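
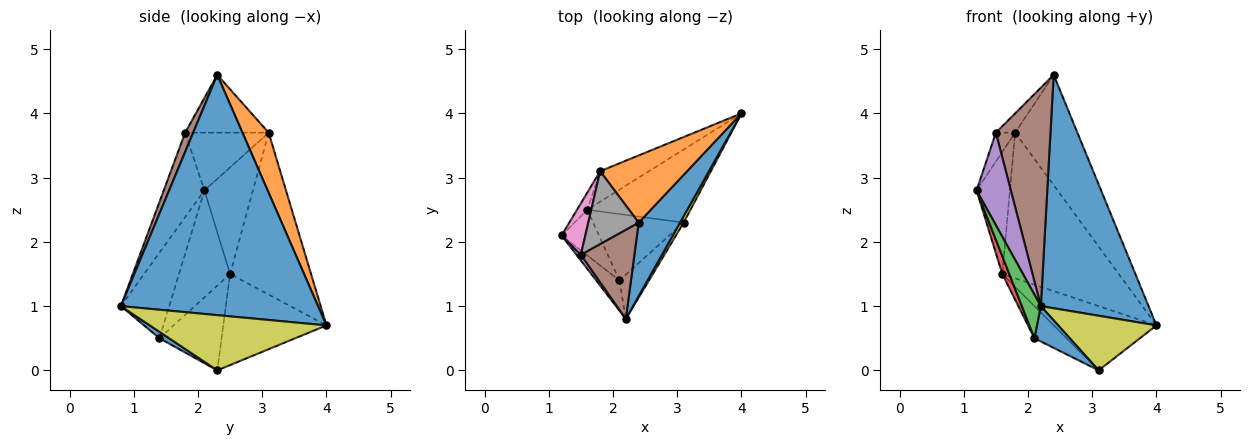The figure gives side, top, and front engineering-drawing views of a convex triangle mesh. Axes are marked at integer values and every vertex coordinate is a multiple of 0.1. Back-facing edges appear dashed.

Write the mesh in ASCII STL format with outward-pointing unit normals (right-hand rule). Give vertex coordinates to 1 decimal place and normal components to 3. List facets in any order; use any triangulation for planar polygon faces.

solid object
 facet normal 0.868 -0.474 0.149
  outer loop
   vertex 2.4 2.3 4.6
   vertex 2.2 0.8 1.0
   vertex 4.0 4.0 0.7
  endloop
 endfacet
 facet normal 0.338 0.804 0.489
  outer loop
   vertex 1.8 3.1 3.7
   vertex 2.4 2.3 4.6
   vertex 4.0 4.0 0.7
  endloop
 endfacet
 facet normal -0.822 0.564 -0.079
  outer loop
   vertex 1.6 2.5 1.5
   vertex 1.2 2.1 2.8
   vertex 1.8 3.1 3.7
  endloop
 endfacet
 facet normal -0.562 0.809 -0.170
  outer loop
   vertex 1.6 2.5 1.5
   vertex 1.8 3.1 3.7
   vertex 4.0 4.0 0.7
  endloop
 endfacet
 facet normal -0.764 -0.644 0.040
  outer loop
   vertex 1.5 1.8 3.7
   vertex 1.2 2.1 2.8
   vertex 2.2 0.8 1.0
  endloop
 endfacet
 facet normal 0.135 -0.917 0.375
  outer loop
   vertex 1.5 1.8 3.7
   vertex 2.2 0.8 1.0
   vertex 2.4 2.3 4.6
  endloop
 endfacet
 facet normal -0.905 0.209 0.371
  outer loop
   vertex 1.5 1.8 3.7
   vertex 1.8 3.1 3.7
   vertex 1.2 2.1 2.8
  endloop
 endfacet
 facet normal -0.743 0.171 0.647
  outer loop
   vertex 1.5 1.8 3.7
   vertex 2.4 2.3 4.6
   vertex 1.8 3.1 3.7
  endloop
 endfacet
 facet normal 0.872 -0.485 0.057
  outer loop
   vertex 3.1 2.3 0.0
   vertex 4.0 4.0 0.7
   vertex 2.2 0.8 1.0
  endloop
 endfacet
 facet normal -0.553 0.550 -0.626
  outer loop
   vertex 3.1 2.3 0.0
   vertex 1.6 2.5 1.5
   vertex 4.0 4.0 0.7
  endloop
 endfacet
 facet normal 0.168 -0.614 -0.771
  outer loop
   vertex 2.1 1.4 0.5
   vertex 3.1 2.3 0.0
   vertex 2.2 0.8 1.0
  endloop
 endfacet
 facet normal -0.644 0.333 -0.689
  outer loop
   vertex 2.1 1.4 0.5
   vertex 1.6 2.5 1.5
   vertex 3.1 2.3 0.0
  endloop
 endfacet
 facet normal -0.902 -0.355 -0.245
  outer loop
   vertex 2.1 1.4 0.5
   vertex 2.2 0.8 1.0
   vertex 1.2 2.1 2.8
  endloop
 endfacet
 facet normal -0.936 -0.128 -0.327
  outer loop
   vertex 2.1 1.4 0.5
   vertex 1.2 2.1 2.8
   vertex 1.6 2.5 1.5
  endloop
 endfacet
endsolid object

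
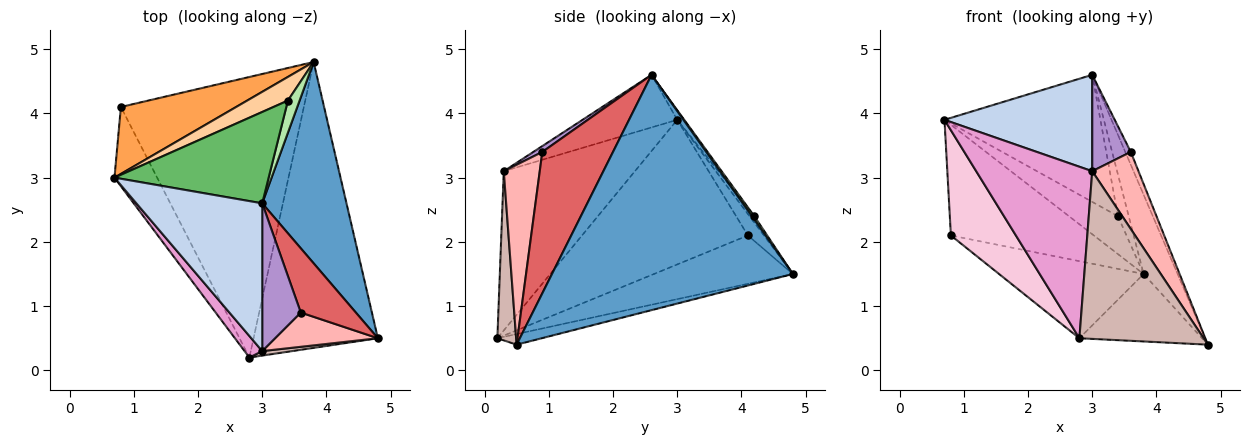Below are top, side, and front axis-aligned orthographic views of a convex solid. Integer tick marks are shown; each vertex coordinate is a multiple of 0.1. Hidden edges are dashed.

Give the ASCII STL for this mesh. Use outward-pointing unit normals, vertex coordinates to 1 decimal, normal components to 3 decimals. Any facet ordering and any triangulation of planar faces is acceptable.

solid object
 facet normal 0.933 0.132 0.334
  outer loop
   vertex 3.0 2.6 4.6
   vertex 4.8 0.5 0.4
   vertex 3.8 4.8 1.5
  endloop
 endfacet
 facet normal -0.330 -0.516 0.791
  outer loop
   vertex 3.0 0.3 3.1
   vertex 3.0 2.6 4.6
   vertex 0.7 3.0 3.9
  endloop
 endfacet
 facet normal -0.096 0.852 0.515
  outer loop
   vertex 0.8 4.1 2.1
   vertex 0.7 3.0 3.9
   vertex 3.8 4.8 1.5
  endloop
 endfacet
 facet normal -0.083 0.846 0.527
  outer loop
   vertex 3.4 4.2 2.4
   vertex 3.8 4.8 1.5
   vertex 0.7 3.0 3.9
  endloop
 endfacet
 facet normal -0.036 0.811 0.583
  outer loop
   vertex 3.4 4.2 2.4
   vertex 0.7 3.0 3.9
   vertex 3.0 2.6 4.6
  endloop
 endfacet
 facet normal 0.180 0.780 0.600
  outer loop
   vertex 3.4 4.2 2.4
   vertex 3.0 2.6 4.6
   vertex 3.8 4.8 1.5
  endloop
 endfacet
 facet normal 0.929 0.072 0.362
  outer loop
   vertex 3.6 0.9 3.4
   vertex 4.8 0.5 0.4
   vertex 3.0 2.6 4.6
  endloop
 endfacet
 facet normal 0.579 -0.745 0.331
  outer loop
   vertex 3.6 0.9 3.4
   vertex 3.0 0.3 3.1
   vertex 4.8 0.5 0.4
  endloop
 endfacet
 facet normal 0.126 -0.542 0.831
  outer loop
   vertex 3.6 0.9 3.4
   vertex 3.0 2.6 4.6
   vertex 3.0 0.3 3.1
  endloop
 endfacet
 facet normal -0.083 0.229 -0.970
  outer loop
   vertex 2.8 0.2 0.5
   vertex 3.8 4.8 1.5
   vertex 4.8 0.5 0.4
  endloop
 endfacet
 facet normal -0.247 0.257 -0.934
  outer loop
   vertex 2.8 0.2 0.5
   vertex 0.8 4.1 2.1
   vertex 3.8 4.8 1.5
  endloop
 endfacet
 facet normal 0.150 -0.988 0.027
  outer loop
   vertex 2.8 0.2 0.5
   vertex 4.8 0.5 0.4
   vertex 3.0 0.3 3.1
  endloop
 endfacet
 facet normal -0.746 -0.660 0.083
  outer loop
   vertex 2.8 0.2 0.5
   vertex 3.0 0.3 3.1
   vertex 0.7 3.0 3.9
  endloop
 endfacet
 facet normal -0.898 -0.352 -0.265
  outer loop
   vertex 2.8 0.2 0.5
   vertex 0.7 3.0 3.9
   vertex 0.8 4.1 2.1
  endloop
 endfacet
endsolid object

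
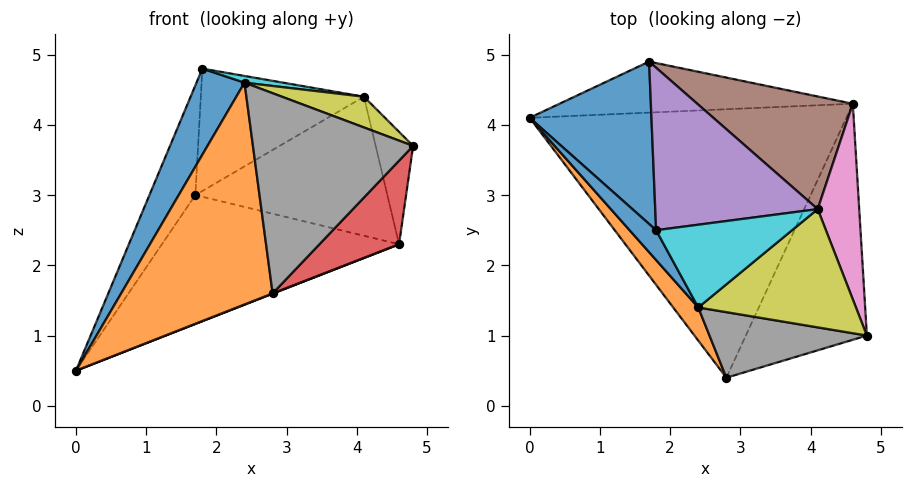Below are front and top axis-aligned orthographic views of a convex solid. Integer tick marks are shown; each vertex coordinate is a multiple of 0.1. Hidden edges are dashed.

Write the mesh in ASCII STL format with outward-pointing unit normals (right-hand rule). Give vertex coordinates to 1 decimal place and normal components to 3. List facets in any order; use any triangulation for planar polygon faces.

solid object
 facet normal -0.829 0.313 0.463
  outer loop
   vertex 1.8 2.5 4.8
   vertex 1.7 4.9 3.0
   vertex 0.0 4.1 0.5
  endloop
 endfacet
 facet normal 0.103 0.925 -0.366
  outer loop
   vertex 4.6 4.3 2.3
   vertex 0.0 4.1 0.5
   vertex 1.7 4.9 3.0
  endloop
 endfacet
 facet normal 0.364 -0.001 -0.931
  outer loop
   vertex 2.8 0.4 1.6
   vertex 0.0 4.1 0.5
   vertex 4.6 4.3 2.3
  endloop
 endfacet
 facet normal 0.737 -0.226 -0.637
  outer loop
   vertex 2.8 0.4 1.6
   vertex 4.6 4.3 2.3
   vertex 4.8 1.0 3.7
  endloop
 endfacet
 facet normal 0.060 0.601 0.797
  outer loop
   vertex 4.1 2.8 4.4
   vertex 1.7 4.9 3.0
   vertex 1.8 2.5 4.8
  endloop
 endfacet
 facet normal 0.298 0.742 0.601
  outer loop
   vertex 4.1 2.8 4.4
   vertex 4.6 4.3 2.3
   vertex 1.7 4.9 3.0
  endloop
 endfacet
 facet normal 0.907 0.210 0.366
  outer loop
   vertex 4.1 2.8 4.4
   vertex 4.8 1.0 3.7
   vertex 4.6 4.3 2.3
  endloop
 endfacet
 facet normal -0.042 -0.950 0.311
  outer loop
   vertex 2.4 1.4 4.6
   vertex 2.8 0.4 1.6
   vertex 4.8 1.0 3.7
  endloop
 endfacet
 facet normal 0.306 -0.240 0.922
  outer loop
   vertex 2.4 1.4 4.6
   vertex 4.8 1.0 3.7
   vertex 4.1 2.8 4.4
  endloop
 endfacet
 facet normal 0.181 -0.080 0.980
  outer loop
   vertex 2.4 1.4 4.6
   vertex 4.1 2.8 4.4
   vertex 1.8 2.5 4.8
  endloop
 endfacet
 facet normal -0.851 -0.496 0.172
  outer loop
   vertex 2.4 1.4 4.6
   vertex 1.8 2.5 4.8
   vertex 0.0 4.1 0.5
  endloop
 endfacet
 facet normal -0.807 -0.585 0.087
  outer loop
   vertex 2.4 1.4 4.6
   vertex 0.0 4.1 0.5
   vertex 2.8 0.4 1.6
  endloop
 endfacet
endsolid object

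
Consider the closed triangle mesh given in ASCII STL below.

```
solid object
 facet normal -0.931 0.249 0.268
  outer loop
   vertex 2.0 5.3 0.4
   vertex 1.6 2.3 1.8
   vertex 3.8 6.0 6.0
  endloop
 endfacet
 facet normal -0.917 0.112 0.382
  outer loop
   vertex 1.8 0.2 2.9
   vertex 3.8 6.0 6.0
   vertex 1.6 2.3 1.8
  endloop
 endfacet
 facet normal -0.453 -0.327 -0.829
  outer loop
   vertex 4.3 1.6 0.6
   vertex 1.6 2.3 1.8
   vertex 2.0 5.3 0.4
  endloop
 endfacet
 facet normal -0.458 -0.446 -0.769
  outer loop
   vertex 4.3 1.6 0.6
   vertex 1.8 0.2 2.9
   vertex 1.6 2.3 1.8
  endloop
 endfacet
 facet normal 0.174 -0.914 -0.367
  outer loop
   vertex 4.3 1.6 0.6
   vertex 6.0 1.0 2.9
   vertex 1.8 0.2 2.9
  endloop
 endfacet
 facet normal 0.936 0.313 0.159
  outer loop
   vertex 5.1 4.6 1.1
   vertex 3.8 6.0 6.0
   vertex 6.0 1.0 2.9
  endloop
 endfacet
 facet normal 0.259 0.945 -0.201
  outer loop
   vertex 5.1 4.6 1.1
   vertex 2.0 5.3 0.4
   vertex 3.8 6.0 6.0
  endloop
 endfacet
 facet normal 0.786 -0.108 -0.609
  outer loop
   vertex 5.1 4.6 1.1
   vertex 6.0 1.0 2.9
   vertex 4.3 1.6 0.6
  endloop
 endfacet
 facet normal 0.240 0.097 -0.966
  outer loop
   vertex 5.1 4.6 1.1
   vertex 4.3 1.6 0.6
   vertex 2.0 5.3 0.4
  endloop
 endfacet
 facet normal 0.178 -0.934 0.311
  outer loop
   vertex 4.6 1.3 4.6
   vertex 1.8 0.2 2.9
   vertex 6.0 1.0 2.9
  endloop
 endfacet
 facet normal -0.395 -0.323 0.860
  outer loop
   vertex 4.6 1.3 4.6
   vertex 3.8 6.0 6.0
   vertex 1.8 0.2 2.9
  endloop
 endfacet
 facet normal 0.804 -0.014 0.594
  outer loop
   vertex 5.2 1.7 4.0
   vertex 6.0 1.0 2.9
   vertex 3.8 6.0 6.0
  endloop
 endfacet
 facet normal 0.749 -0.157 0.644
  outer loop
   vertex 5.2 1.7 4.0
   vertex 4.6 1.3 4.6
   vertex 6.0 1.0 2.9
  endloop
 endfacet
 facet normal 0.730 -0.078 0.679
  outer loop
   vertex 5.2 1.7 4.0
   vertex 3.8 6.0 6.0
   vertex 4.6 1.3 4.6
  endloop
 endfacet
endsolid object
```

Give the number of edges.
21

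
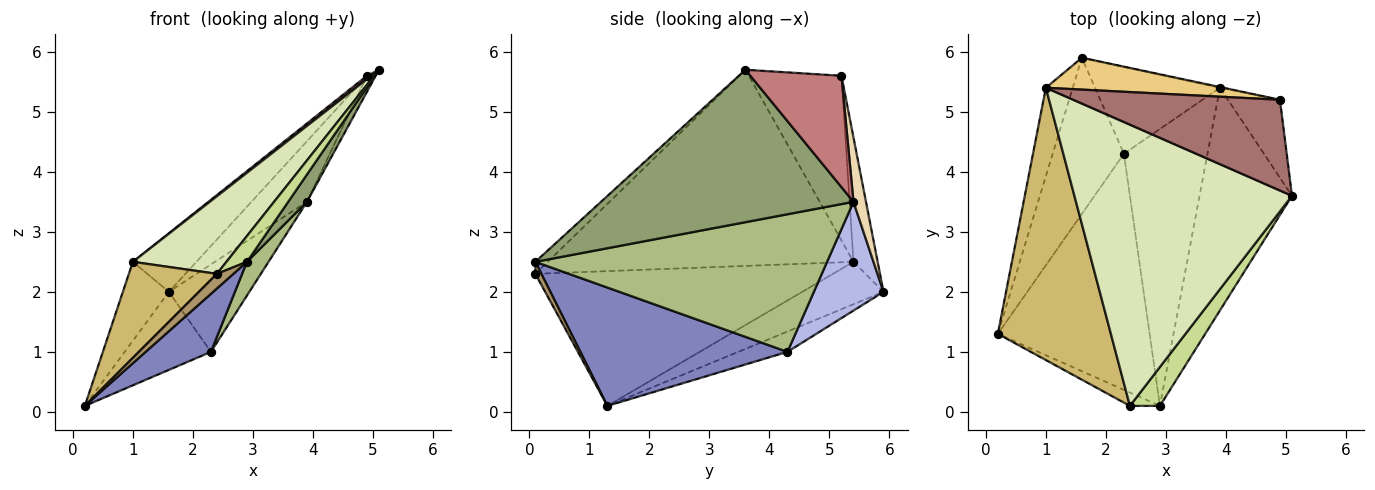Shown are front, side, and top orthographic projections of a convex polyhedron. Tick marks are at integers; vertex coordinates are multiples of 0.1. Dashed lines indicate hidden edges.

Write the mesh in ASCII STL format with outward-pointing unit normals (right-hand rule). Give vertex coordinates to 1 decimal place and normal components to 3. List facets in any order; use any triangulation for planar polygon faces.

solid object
 facet normal -0.248 0.433 -0.867
  outer loop
   vertex 2.3 4.3 1.0
   vertex 0.2 1.3 0.1
   vertex 1.6 5.9 2.0
  endloop
 endfacet
 facet normal 0.604 -0.190 -0.774
  outer loop
   vertex 2.3 4.3 1.0
   vertex 2.9 0.1 2.5
   vertex 0.2 1.3 0.1
  endloop
 endfacet
 facet normal -0.762 0.431 -0.483
  outer loop
   vertex 1.0 5.4 2.5
   vertex 1.6 5.9 2.0
   vertex 0.2 1.3 0.1
  endloop
 endfacet
 facet normal 0.523 0.604 -0.601
  outer loop
   vertex 3.9 5.4 3.5
   vertex 2.3 4.3 1.0
   vertex 1.6 5.9 2.0
  endloop
 endfacet
 facet normal 0.853 -0.063 -0.517
  outer loop
   vertex 3.9 5.4 3.5
   vertex 5.1 3.6 5.7
   vertex 2.9 0.1 2.5
  endloop
 endfacet
 facet normal 0.853 -0.063 -0.518
  outer loop
   vertex 3.9 5.4 3.5
   vertex 2.9 0.1 2.5
   vertex 2.3 4.3 1.0
  endloop
 endfacet
 facet normal -0.316 -0.524 0.791
  outer loop
   vertex 2.4 0.1 2.3
   vertex 2.9 0.1 2.5
   vertex 5.1 3.6 5.7
  endloop
 endfacet
 facet normal -0.656 -0.201 0.728
  outer loop
   vertex 2.4 0.1 2.3
   vertex 5.1 3.6 5.7
   vertex 1.0 5.4 2.5
  endloop
 endfacet
 facet normal 0.260 -0.715 -0.650
  outer loop
   vertex 2.4 0.1 2.3
   vertex 0.2 1.3 0.1
   vertex 2.9 0.1 2.5
  endloop
 endfacet
 facet normal -0.747 -0.221 0.627
  outer loop
   vertex 2.4 0.1 2.3
   vertex 1.0 5.4 2.5
   vertex 0.2 1.3 0.1
  endloop
 endfacet
 facet normal -0.317 0.833 0.453
  outer loop
   vertex 4.9 5.2 5.6
   vertex 1.6 5.9 2.0
   vertex 1.0 5.4 2.5
  endloop
 endfacet
 facet normal 0.220 0.975 -0.012
  outer loop
   vertex 4.9 5.2 5.6
   vertex 3.9 5.4 3.5
   vertex 1.6 5.9 2.0
  endloop
 endfacet
 facet normal -0.623 -0.029 0.782
  outer loop
   vertex 4.9 5.2 5.6
   vertex 1.0 5.4 2.5
   vertex 5.1 3.6 5.7
  endloop
 endfacet
 facet normal 0.903 0.086 -0.422
  outer loop
   vertex 4.9 5.2 5.6
   vertex 5.1 3.6 5.7
   vertex 3.9 5.4 3.5
  endloop
 endfacet
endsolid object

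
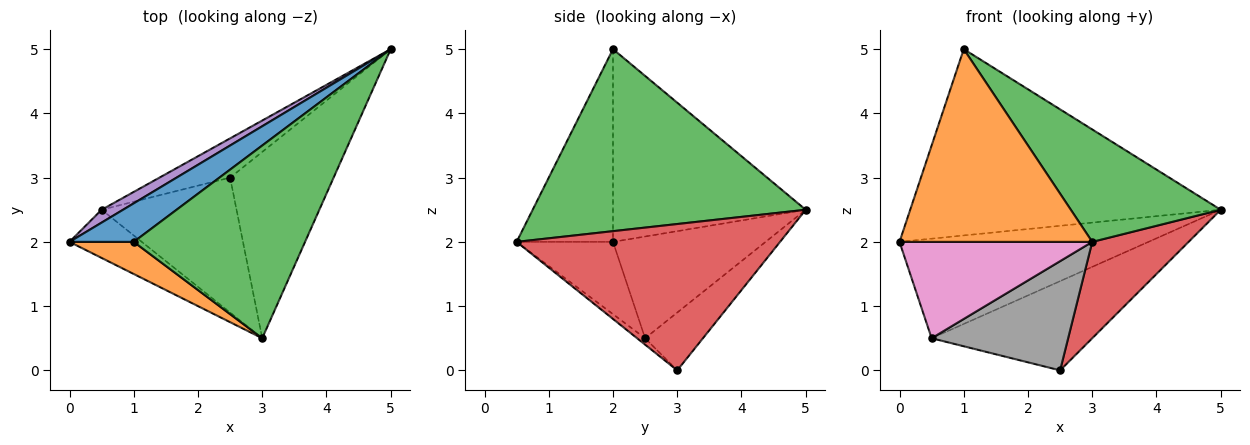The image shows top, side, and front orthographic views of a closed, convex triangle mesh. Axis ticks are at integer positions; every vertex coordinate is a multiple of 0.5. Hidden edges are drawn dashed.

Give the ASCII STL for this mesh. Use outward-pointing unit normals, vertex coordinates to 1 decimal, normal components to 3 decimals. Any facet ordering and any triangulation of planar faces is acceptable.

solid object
 facet normal -0.519 0.837 0.173
  outer loop
   vertex 1.0 2.0 5.0
   vertex 5.0 5.0 2.5
   vertex 0.0 2.0 2.0
  endloop
 endfacet
 facet normal -0.442 -0.885 0.147
  outer loop
   vertex 1.0 2.0 5.0
   vertex 0.0 2.0 2.0
   vertex 3.0 0.5 2.0
  endloop
 endfacet
 facet normal 0.676 -0.371 0.636
  outer loop
   vertex 1.0 2.0 5.0
   vertex 3.0 0.5 2.0
   vertex 5.0 5.0 2.5
  endloop
 endfacet
 facet normal 0.782 -0.286 -0.553
  outer loop
   vertex 2.5 3.0 0.0
   vertex 5.0 5.0 2.5
   vertex 3.0 0.5 2.0
  endloop
 endfacet
 facet normal -0.519 0.847 0.109
  outer loop
   vertex 0.5 2.5 0.5
   vertex 0.0 2.0 2.0
   vertex 5.0 5.0 2.5
  endloop
 endfacet
 facet normal -0.313 0.869 -0.383
  outer loop
   vertex 0.5 2.5 0.5
   vertex 5.0 5.0 2.5
   vertex 2.5 3.0 0.0
  endloop
 endfacet
 facet normal -0.408 -0.816 -0.408
  outer loop
   vertex 0.5 2.5 0.5
   vertex 3.0 0.5 2.0
   vertex 0.0 2.0 2.0
  endloop
 endfacet
 facet normal -0.037 -0.629 -0.777
  outer loop
   vertex 0.5 2.5 0.5
   vertex 2.5 3.0 0.0
   vertex 3.0 0.5 2.0
  endloop
 endfacet
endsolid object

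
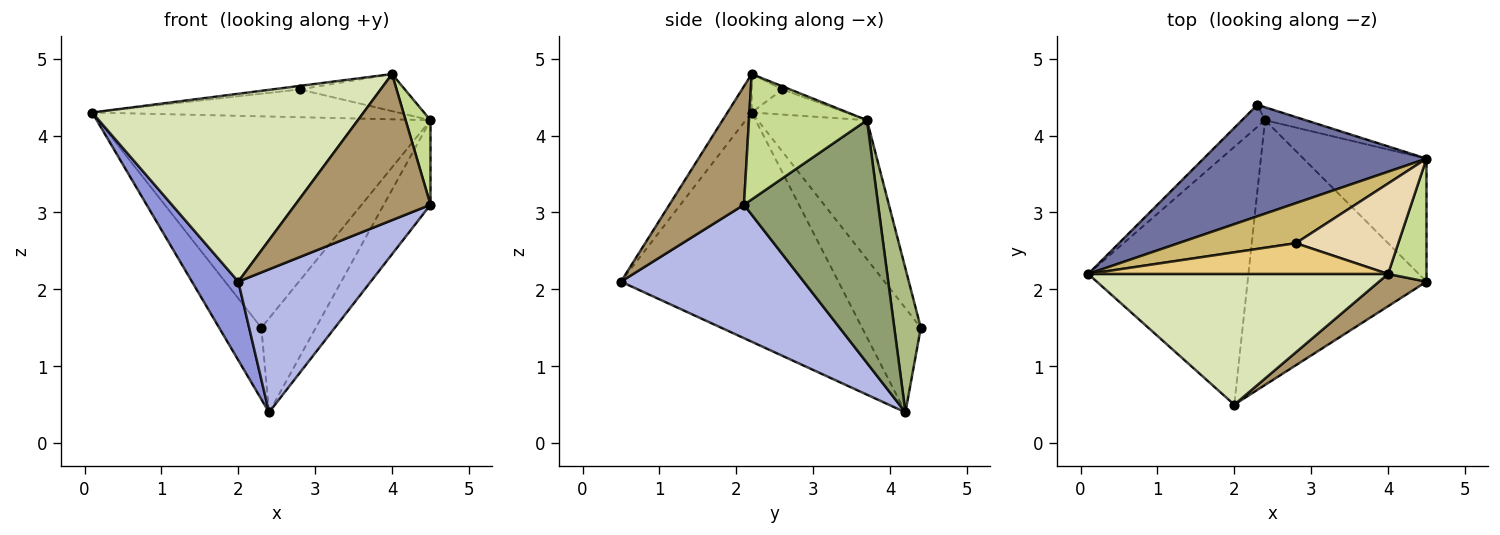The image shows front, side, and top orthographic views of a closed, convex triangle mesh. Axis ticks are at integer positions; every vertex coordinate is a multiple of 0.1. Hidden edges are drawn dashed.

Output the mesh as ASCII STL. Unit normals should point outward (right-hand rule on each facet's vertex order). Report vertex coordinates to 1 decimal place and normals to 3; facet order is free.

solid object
 facet normal -0.279 0.849 0.448
  outer loop
   vertex 4.5 3.7 4.2
   vertex 2.3 4.4 1.5
   vertex 0.1 2.2 4.3
  endloop
 endfacet
 facet normal -0.799 0.574 -0.177
  outer loop
   vertex 2.4 4.2 0.4
   vertex 0.1 2.2 4.3
   vertex 2.3 4.4 1.5
  endloop
 endfacet
 facet normal -0.807 -0.172 -0.564
  outer loop
   vertex 2.4 4.2 0.4
   vertex 2.0 0.5 2.1
   vertex 0.1 2.2 4.3
  endloop
 endfacet
 facet normal 0.549 -0.397 -0.736
  outer loop
   vertex 2.4 4.2 0.4
   vertex 4.5 2.1 3.1
   vertex 2.0 0.5 2.1
  endloop
 endfacet
 facet normal 0.852 0.297 -0.432
  outer loop
   vertex 2.4 4.2 0.4
   vertex 4.5 3.7 4.2
   vertex 4.5 2.1 3.1
  endloop
 endfacet
 facet normal 0.435 0.892 -0.123
  outer loop
   vertex 2.4 4.2 0.4
   vertex 2.3 4.4 1.5
   vertex 4.5 3.7 4.2
  endloop
 endfacet
 facet normal 0.937 -0.198 0.287
  outer loop
   vertex 4.0 2.2 4.8
   vertex 4.5 2.1 3.1
   vertex 4.5 3.7 4.2
  endloop
 endfacet
 facet normal -0.073 -0.819 0.570
  outer loop
   vertex 4.0 2.2 4.8
   vertex 0.1 2.2 4.3
   vertex 2.0 0.5 2.1
  endloop
 endfacet
 facet normal 0.474 -0.860 0.190
  outer loop
   vertex 4.0 2.2 4.8
   vertex 2.0 0.5 2.1
   vertex 4.5 2.1 3.1
  endloop
 endfacet
 facet normal -0.173 0.562 0.809
  outer loop
   vertex 2.8 2.6 4.6
   vertex 4.5 3.7 4.2
   vertex 0.1 2.2 4.3
  endloop
 endfacet
 facet normal -0.126 0.114 0.985
  outer loop
   vertex 2.8 2.6 4.6
   vertex 0.1 2.2 4.3
   vertex 4.0 2.2 4.8
  endloop
 endfacet
 facet normal -0.028 0.379 0.925
  outer loop
   vertex 2.8 2.6 4.6
   vertex 4.0 2.2 4.8
   vertex 4.5 3.7 4.2
  endloop
 endfacet
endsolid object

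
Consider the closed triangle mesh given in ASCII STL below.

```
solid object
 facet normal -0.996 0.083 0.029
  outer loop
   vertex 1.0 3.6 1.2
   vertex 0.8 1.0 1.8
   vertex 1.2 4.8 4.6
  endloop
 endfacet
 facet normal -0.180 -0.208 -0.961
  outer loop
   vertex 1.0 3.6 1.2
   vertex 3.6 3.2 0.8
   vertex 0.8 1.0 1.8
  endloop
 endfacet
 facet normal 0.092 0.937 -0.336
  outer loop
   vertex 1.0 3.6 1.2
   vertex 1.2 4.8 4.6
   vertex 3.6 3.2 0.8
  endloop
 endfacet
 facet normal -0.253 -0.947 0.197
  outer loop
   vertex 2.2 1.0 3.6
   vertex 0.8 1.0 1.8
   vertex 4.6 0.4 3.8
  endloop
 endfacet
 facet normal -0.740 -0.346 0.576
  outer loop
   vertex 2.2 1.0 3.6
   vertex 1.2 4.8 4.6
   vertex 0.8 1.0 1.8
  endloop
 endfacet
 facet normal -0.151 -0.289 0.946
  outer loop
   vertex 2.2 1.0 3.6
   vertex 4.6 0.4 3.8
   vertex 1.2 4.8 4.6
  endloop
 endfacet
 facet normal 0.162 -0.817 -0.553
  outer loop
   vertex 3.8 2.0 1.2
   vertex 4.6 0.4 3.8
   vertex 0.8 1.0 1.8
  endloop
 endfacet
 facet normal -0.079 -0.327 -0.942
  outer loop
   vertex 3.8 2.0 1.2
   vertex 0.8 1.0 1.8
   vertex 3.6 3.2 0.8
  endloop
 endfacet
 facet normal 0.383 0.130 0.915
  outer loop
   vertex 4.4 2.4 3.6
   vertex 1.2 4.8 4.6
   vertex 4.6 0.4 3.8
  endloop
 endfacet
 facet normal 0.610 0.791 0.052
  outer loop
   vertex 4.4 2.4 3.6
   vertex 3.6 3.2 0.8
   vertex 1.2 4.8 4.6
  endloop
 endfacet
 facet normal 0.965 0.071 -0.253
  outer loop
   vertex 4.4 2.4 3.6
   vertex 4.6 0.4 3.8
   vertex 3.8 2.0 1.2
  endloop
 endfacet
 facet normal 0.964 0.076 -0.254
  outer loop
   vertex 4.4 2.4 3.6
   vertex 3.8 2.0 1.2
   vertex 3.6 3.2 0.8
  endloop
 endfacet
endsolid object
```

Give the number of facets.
12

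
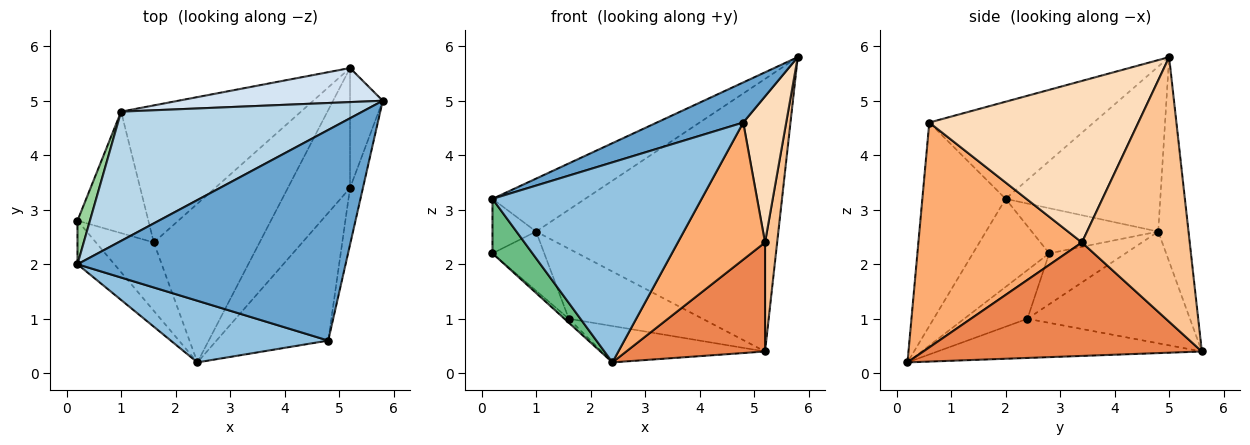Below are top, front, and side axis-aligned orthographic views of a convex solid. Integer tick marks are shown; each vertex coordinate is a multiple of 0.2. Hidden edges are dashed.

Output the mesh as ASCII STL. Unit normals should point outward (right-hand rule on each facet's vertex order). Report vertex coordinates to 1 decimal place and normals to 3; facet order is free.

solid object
 facet normal -0.335 -0.176 0.925
  outer loop
   vertex 4.8 0.6 4.6
   vertex 5.8 5.0 5.8
   vertex 0.2 2.0 3.2
  endloop
 endfacet
 facet normal -0.356 -0.893 0.275
  outer loop
   vertex 4.8 0.6 4.6
   vertex 0.2 2.0 3.2
   vertex 2.4 0.2 0.2
  endloop
 endfacet
 facet normal -0.535 0.320 0.782
  outer loop
   vertex 1.0 4.8 2.6
   vertex 0.2 2.0 3.2
   vertex 5.8 5.0 5.8
  endloop
 endfacet
 facet normal -0.123 0.985 0.123
  outer loop
   vertex 1.0 4.8 2.6
   vertex 5.8 5.0 5.8
   vertex 5.2 5.6 0.4
  endloop
 endfacet
 facet normal 0.804 -0.400 -0.440
  outer loop
   vertex 5.2 3.4 2.4
   vertex 2.4 0.2 0.2
   vertex 5.2 5.6 0.4
  endloop
 endfacet
 facet normal 0.808 -0.431 -0.402
  outer loop
   vertex 5.2 3.4 2.4
   vertex 4.8 0.6 4.6
   vertex 2.4 0.2 0.2
  endloop
 endfacet
 facet normal 0.986 -0.111 -0.122
  outer loop
   vertex 5.2 3.4 2.4
   vertex 5.2 5.6 0.4
   vertex 5.8 5.0 5.8
  endloop
 endfacet
 facet normal 0.977 -0.201 -0.078
  outer loop
   vertex 5.2 3.4 2.4
   vertex 5.8 5.0 5.8
   vertex 4.8 0.6 4.6
  endloop
 endfacet
 facet normal -0.830 -0.435 -0.348
  outer loop
   vertex 0.2 2.8 2.2
   vertex 2.4 0.2 0.2
   vertex 0.2 2.0 3.2
  endloop
 endfacet
 facet normal -0.915 0.315 0.252
  outer loop
   vertex 0.2 2.8 2.2
   vertex 0.2 2.0 3.2
   vertex 1.0 4.8 2.6
  endloop
 endfacet
 facet normal -0.484 0.398 -0.779
  outer loop
   vertex 1.6 2.4 1.0
   vertex 1.0 4.8 2.6
   vertex 5.2 5.6 0.4
  endloop
 endfacet
 facet normal -0.542 0.368 -0.755
  outer loop
   vertex 1.6 2.4 1.0
   vertex 0.2 2.8 2.2
   vertex 1.0 4.8 2.6
  endloop
 endfacet
 facet normal -0.339 0.210 -0.917
  outer loop
   vertex 1.6 2.4 1.0
   vertex 5.2 5.6 0.4
   vertex 2.4 0.2 0.2
  endloop
 endfacet
 facet normal -0.643 0.044 -0.765
  outer loop
   vertex 1.6 2.4 1.0
   vertex 2.4 0.2 0.2
   vertex 0.2 2.8 2.2
  endloop
 endfacet
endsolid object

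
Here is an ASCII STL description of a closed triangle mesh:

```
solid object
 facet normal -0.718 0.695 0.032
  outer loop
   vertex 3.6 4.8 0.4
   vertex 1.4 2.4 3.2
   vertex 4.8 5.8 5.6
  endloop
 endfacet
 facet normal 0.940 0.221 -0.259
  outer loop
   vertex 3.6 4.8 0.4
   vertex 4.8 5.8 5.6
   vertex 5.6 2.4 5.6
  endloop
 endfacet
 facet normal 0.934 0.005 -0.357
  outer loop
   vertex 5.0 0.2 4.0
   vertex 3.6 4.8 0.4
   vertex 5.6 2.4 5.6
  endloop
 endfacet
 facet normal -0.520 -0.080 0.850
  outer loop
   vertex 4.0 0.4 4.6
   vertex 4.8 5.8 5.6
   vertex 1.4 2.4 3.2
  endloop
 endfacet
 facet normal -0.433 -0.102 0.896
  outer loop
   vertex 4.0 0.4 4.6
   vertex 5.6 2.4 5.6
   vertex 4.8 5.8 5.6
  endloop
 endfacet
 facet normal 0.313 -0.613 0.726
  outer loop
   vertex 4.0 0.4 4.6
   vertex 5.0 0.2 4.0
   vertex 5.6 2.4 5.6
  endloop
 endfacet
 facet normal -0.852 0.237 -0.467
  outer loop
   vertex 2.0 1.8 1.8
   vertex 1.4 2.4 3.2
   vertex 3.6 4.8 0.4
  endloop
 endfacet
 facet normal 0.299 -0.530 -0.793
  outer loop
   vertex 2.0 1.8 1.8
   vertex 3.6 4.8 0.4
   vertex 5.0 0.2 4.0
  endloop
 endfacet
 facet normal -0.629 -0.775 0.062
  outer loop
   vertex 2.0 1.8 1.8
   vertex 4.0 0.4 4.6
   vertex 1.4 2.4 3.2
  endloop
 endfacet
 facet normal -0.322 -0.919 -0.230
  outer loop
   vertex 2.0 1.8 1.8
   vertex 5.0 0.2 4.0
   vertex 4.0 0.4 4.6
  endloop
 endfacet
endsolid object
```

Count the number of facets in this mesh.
10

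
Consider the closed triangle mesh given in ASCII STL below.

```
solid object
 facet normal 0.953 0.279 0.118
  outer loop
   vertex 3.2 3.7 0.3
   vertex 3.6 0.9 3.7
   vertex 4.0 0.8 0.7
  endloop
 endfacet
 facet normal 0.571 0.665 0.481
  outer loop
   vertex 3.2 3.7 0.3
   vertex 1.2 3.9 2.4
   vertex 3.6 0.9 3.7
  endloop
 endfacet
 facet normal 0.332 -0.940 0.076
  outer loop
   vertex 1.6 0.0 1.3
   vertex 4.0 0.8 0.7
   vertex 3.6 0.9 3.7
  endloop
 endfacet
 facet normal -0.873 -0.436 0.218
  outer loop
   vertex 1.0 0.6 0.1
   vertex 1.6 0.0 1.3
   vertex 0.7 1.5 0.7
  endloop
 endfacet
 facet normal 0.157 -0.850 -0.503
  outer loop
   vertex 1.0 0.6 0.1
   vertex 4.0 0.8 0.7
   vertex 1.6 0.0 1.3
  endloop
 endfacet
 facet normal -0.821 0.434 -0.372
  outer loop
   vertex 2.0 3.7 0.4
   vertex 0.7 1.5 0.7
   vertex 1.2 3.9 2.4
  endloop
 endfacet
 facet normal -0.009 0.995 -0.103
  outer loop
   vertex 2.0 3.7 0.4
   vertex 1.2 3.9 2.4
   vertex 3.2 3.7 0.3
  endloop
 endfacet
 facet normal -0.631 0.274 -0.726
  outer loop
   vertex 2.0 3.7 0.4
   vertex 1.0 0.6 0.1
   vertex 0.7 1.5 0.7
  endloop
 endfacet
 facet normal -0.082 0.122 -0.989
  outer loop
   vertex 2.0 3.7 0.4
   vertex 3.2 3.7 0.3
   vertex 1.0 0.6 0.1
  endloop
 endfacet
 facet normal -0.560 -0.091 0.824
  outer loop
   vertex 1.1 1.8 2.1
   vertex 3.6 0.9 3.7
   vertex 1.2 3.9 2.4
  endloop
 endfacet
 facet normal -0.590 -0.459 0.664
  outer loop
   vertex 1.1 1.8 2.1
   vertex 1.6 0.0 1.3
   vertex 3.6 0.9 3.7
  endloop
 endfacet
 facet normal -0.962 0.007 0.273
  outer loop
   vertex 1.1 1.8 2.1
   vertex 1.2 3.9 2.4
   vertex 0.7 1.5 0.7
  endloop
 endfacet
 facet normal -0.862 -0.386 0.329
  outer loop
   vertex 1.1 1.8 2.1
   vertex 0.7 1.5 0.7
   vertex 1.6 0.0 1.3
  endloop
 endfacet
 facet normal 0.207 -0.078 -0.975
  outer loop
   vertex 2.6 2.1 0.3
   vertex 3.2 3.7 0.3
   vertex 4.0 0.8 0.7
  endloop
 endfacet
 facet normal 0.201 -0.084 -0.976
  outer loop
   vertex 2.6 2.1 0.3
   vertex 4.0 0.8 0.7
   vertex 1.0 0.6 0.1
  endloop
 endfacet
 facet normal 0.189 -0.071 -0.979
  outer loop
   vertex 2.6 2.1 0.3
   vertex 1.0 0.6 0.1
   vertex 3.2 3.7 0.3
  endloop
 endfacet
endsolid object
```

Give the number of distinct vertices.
10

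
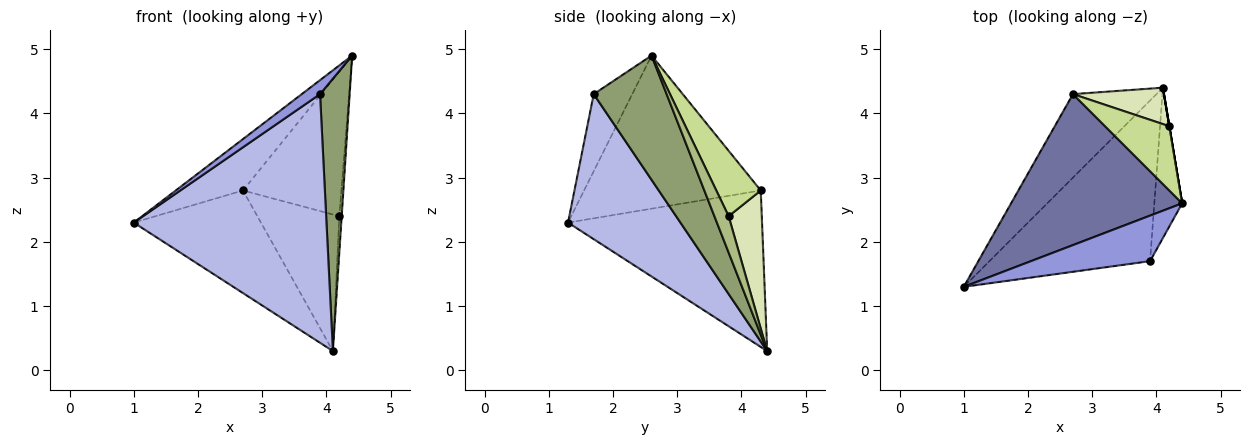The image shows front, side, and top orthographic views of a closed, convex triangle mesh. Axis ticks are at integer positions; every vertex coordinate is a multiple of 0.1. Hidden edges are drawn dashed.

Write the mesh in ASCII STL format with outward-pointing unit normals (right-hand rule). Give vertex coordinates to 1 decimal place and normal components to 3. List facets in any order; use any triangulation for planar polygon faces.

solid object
 facet normal -0.646 0.246 0.722
  outer loop
   vertex 2.7 4.3 2.8
   vertex 1.0 1.3 2.3
   vertex 4.4 2.6 4.9
  endloop
 endfacet
 facet normal -0.764 0.501 -0.408
  outer loop
   vertex 2.7 4.3 2.8
   vertex 4.1 4.4 0.3
   vertex 1.0 1.3 2.3
  endloop
 endfacet
 facet normal -0.526 -0.250 0.813
  outer loop
   vertex 3.9 1.7 4.3
   vertex 4.4 2.6 4.9
   vertex 1.0 1.3 2.3
  endloop
 endfacet
 facet normal 0.440 -0.754 -0.487
  outer loop
   vertex 3.9 1.7 4.3
   vertex 1.0 1.3 2.3
   vertex 4.1 4.4 0.3
  endloop
 endfacet
 facet normal 0.907 -0.368 -0.203
  outer loop
   vertex 3.9 1.7 4.3
   vertex 4.1 4.4 0.3
   vertex 4.4 2.6 4.9
  endloop
 endfacet
 facet normal 0.986 0.164 0.000
  outer loop
   vertex 4.2 3.8 2.4
   vertex 4.4 2.6 4.9
   vertex 4.1 4.4 0.3
  endloop
 endfacet
 facet normal 0.382 0.845 0.375
  outer loop
   vertex 4.2 3.8 2.4
   vertex 2.7 4.3 2.8
   vertex 4.4 2.6 4.9
  endloop
 endfacet
 facet normal 0.364 0.900 0.240
  outer loop
   vertex 4.2 3.8 2.4
   vertex 4.1 4.4 0.3
   vertex 2.7 4.3 2.8
  endloop
 endfacet
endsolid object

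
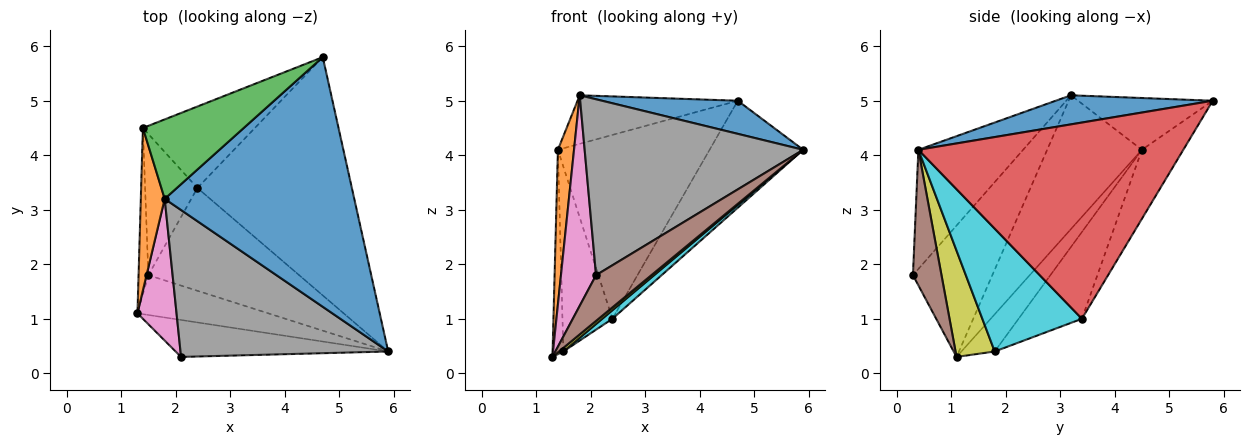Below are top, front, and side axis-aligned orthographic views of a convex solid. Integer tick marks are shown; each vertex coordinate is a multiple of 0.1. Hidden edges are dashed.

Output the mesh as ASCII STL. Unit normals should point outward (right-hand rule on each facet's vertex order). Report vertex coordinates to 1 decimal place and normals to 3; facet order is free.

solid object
 facet normal 0.150 -0.130 0.980
  outer loop
   vertex 1.8 3.2 5.1
   vertex 5.9 0.4 4.1
   vertex 4.7 5.8 5.0
  endloop
 endfacet
 facet normal -0.971 -0.165 0.173
  outer loop
   vertex 1.4 4.5 4.1
   vertex 1.3 1.1 0.3
   vertex 1.8 3.2 5.1
  endloop
 endfacet
 facet normal -0.401 0.478 0.782
  outer loop
   vertex 1.4 4.5 4.1
   vertex 1.8 3.2 5.1
   vertex 4.7 5.8 5.0
  endloop
 endfacet
 facet normal 0.757 0.268 -0.596
  outer loop
   vertex 2.4 3.4 1.0
   vertex 4.7 5.8 5.0
   vertex 5.9 0.4 4.1
  endloop
 endfacet
 facet normal -0.242 0.887 -0.393
  outer loop
   vertex 2.4 3.4 1.0
   vertex 1.4 4.5 4.1
   vertex 4.7 5.8 5.0
  endloop
 endfacet
 facet normal 0.372 -0.722 -0.583
  outer loop
   vertex 2.1 0.3 1.8
   vertex 1.3 1.1 0.3
   vertex 5.9 0.4 4.1
  endloop
 endfacet
 facet normal -0.883 -0.390 0.263
  outer loop
   vertex 2.1 0.3 1.8
   vertex 1.8 3.2 5.1
   vertex 1.3 1.1 0.3
  endloop
 endfacet
 facet normal -0.345 -0.720 0.602
  outer loop
   vertex 2.1 0.3 1.8
   vertex 5.9 0.4 4.1
   vertex 1.8 3.2 5.1
  endloop
 endfacet
 facet normal 0.629 -0.069 -0.774
  outer loop
   vertex 1.5 1.8 0.4
   vertex 5.9 0.4 4.1
   vertex 1.3 1.1 0.3
  endloop
 endfacet
 facet normal 0.630 -0.064 -0.774
  outer loop
   vertex 1.5 1.8 0.4
   vertex 2.4 3.4 1.0
   vertex 5.9 0.4 4.1
  endloop
 endfacet
 facet normal -0.923 0.298 -0.243
  outer loop
   vertex 1.5 1.8 0.4
   vertex 1.3 1.1 0.3
   vertex 1.4 4.5 4.1
  endloop
 endfacet
 facet normal -0.710 0.560 -0.428
  outer loop
   vertex 1.5 1.8 0.4
   vertex 1.4 4.5 4.1
   vertex 2.4 3.4 1.0
  endloop
 endfacet
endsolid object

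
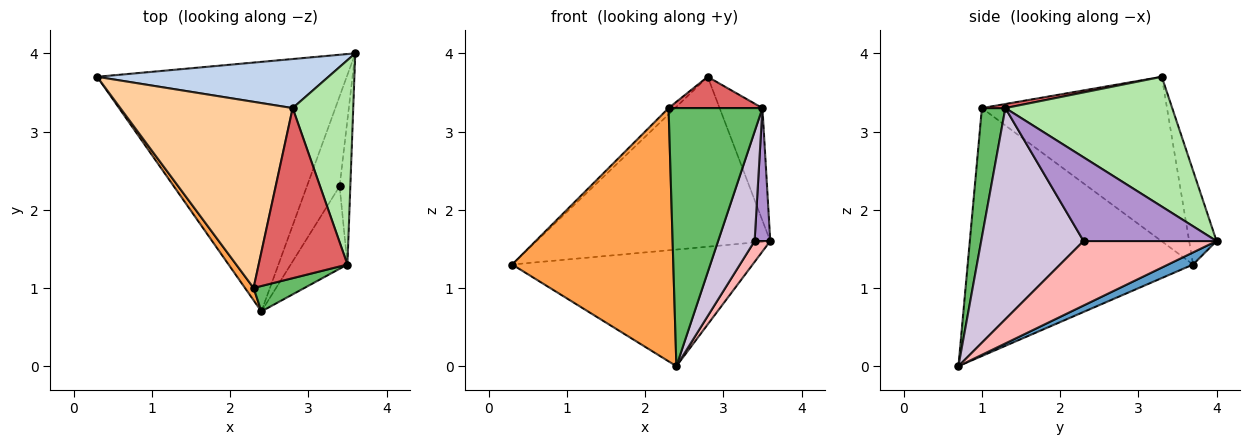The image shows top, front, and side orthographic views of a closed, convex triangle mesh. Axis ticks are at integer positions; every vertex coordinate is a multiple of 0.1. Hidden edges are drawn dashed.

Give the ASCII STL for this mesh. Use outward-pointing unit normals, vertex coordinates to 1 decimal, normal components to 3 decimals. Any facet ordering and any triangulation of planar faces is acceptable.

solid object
 facet normal 0.044 0.423 -0.905
  outer loop
   vertex 2.4 0.7 0.0
   vertex 0.3 3.7 1.3
   vertex 3.6 4.0 1.6
  endloop
 endfacet
 facet normal -0.112 0.955 0.276
  outer loop
   vertex 2.8 3.3 3.7
   vertex 3.6 4.0 1.6
   vertex 0.3 3.7 1.3
  endloop
 endfacet
 facet normal -0.813 -0.581 0.028
  outer loop
   vertex 2.3 1.0 3.3
   vertex 0.3 3.7 1.3
   vertex 2.4 0.7 0.0
  endloop
 endfacet
 facet normal -0.690 0.024 0.723
  outer loop
   vertex 2.3 1.0 3.3
   vertex 2.8 3.3 3.7
   vertex 0.3 3.7 1.3
  endloop
 endfacet
 facet normal 0.241 -0.966 0.095
  outer loop
   vertex 3.5 1.3 3.3
   vertex 2.3 1.0 3.3
   vertex 2.4 0.7 0.0
  endloop
 endfacet
 facet normal 0.883 0.227 0.412
  outer loop
   vertex 3.5 1.3 3.3
   vertex 3.6 4.0 1.6
   vertex 2.8 3.3 3.7
  endloop
 endfacet
 facet normal 0.045 -0.181 0.983
  outer loop
   vertex 3.5 1.3 3.3
   vertex 2.8 3.3 3.7
   vertex 2.3 1.0 3.3
  endloop
 endfacet
 facet normal 0.887 -0.104 -0.450
  outer loop
   vertex 3.4 2.3 1.6
   vertex 2.4 0.7 0.0
   vertex 3.6 4.0 1.6
  endloop
 endfacet
 facet normal 0.985 -0.116 -0.126
  outer loop
   vertex 3.4 2.3 1.6
   vertex 3.6 4.0 1.6
   vertex 3.5 1.3 3.3
  endloop
 endfacet
 facet normal 0.913 -0.326 -0.245
  outer loop
   vertex 3.4 2.3 1.6
   vertex 3.5 1.3 3.3
   vertex 2.4 0.7 0.0
  endloop
 endfacet
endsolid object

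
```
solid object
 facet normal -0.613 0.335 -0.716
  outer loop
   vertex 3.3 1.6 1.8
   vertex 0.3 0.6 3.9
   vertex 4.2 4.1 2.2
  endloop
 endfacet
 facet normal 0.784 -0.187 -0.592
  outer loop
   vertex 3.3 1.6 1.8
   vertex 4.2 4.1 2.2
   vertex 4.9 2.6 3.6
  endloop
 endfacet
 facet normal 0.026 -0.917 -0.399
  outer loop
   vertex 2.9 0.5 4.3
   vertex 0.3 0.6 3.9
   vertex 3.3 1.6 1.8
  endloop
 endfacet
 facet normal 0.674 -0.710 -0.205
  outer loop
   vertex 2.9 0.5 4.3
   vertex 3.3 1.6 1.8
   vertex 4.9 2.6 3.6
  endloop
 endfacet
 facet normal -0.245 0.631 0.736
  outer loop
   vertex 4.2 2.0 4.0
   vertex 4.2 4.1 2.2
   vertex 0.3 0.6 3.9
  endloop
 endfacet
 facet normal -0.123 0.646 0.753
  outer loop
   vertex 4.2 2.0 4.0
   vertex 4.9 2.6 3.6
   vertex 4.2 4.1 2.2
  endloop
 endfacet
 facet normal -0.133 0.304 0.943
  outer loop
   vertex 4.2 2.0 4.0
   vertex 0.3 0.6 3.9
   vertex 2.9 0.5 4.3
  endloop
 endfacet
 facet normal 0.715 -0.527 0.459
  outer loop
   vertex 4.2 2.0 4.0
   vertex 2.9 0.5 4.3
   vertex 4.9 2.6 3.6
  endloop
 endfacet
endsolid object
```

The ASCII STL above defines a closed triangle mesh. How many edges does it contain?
12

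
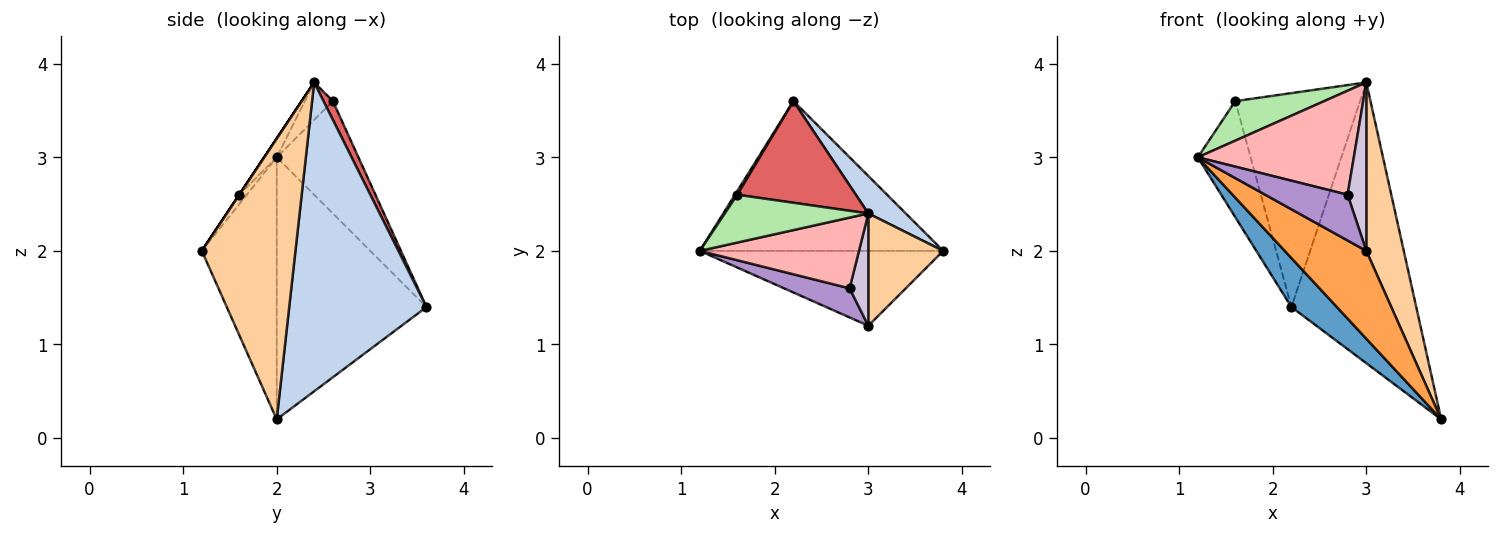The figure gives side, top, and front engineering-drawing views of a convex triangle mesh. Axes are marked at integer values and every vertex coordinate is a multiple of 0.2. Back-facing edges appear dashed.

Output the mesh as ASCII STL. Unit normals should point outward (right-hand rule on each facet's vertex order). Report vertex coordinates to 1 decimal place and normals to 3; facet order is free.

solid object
 facet normal -0.715 -0.217 -0.664
  outer loop
   vertex 2.2 3.6 1.4
   vertex 3.8 2.0 0.2
   vertex 1.2 2.0 3.0
  endloop
 endfacet
 facet normal 0.737 0.670 0.089
  outer loop
   vertex 3.0 2.4 3.8
   vertex 3.8 2.0 0.2
   vertex 2.2 3.6 1.4
  endloop
 endfacet
 facet normal -0.573 -0.624 -0.532
  outer loop
   vertex 3.0 1.2 2.0
   vertex 1.2 2.0 3.0
   vertex 3.8 2.0 0.2
  endloop
 endfacet
 facet normal 0.901 -0.361 0.240
  outer loop
   vertex 3.0 1.2 2.0
   vertex 3.8 2.0 0.2
   vertex 3.0 2.4 3.8
  endloop
 endfacet
 facet normal -0.840 0.542 0.017
  outer loop
   vertex 1.6 2.6 3.6
   vertex 2.2 3.6 1.4
   vertex 1.2 2.0 3.0
  endloop
 endfacet
 facet normal -0.197 -0.624 0.756
  outer loop
   vertex 1.6 2.6 3.6
   vertex 1.2 2.0 3.0
   vertex 3.0 2.4 3.8
  endloop
 endfacet
 facet normal 0.068 0.901 0.428
  outer loop
   vertex 1.6 2.6 3.6
   vertex 3.0 2.4 3.8
   vertex 2.2 3.6 1.4
  endloop
 endfacet
 facet normal -0.066 -0.825 0.561
  outer loop
   vertex 2.8 1.6 2.6
   vertex 3.0 2.4 3.8
   vertex 1.2 2.0 3.0
  endloop
 endfacet
 facet normal -0.076 -0.841 0.535
  outer loop
   vertex 2.8 1.6 2.6
   vertex 1.2 2.0 3.0
   vertex 3.0 1.2 2.0
  endloop
 endfacet
 facet normal 0.000 -0.832 0.555
  outer loop
   vertex 2.8 1.6 2.6
   vertex 3.0 1.2 2.0
   vertex 3.0 2.4 3.8
  endloop
 endfacet
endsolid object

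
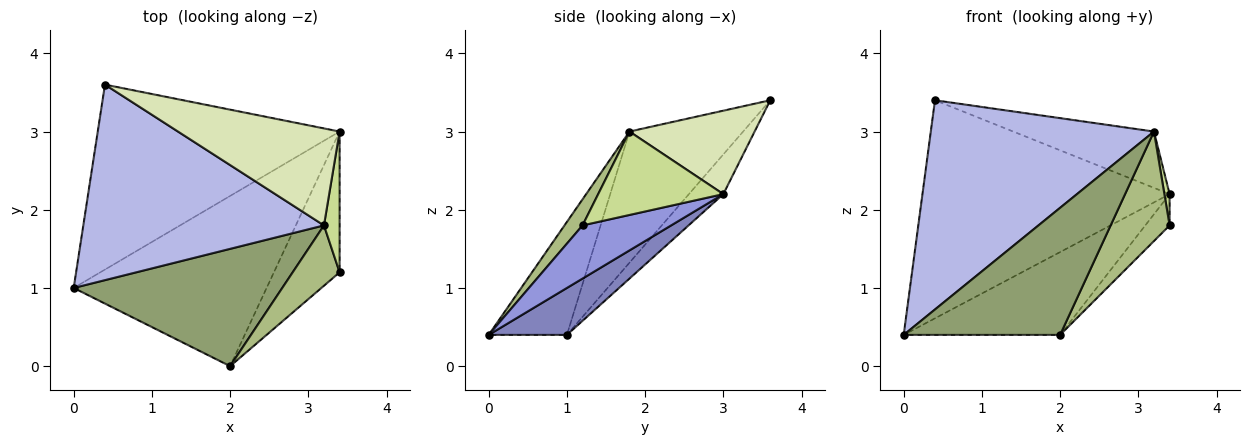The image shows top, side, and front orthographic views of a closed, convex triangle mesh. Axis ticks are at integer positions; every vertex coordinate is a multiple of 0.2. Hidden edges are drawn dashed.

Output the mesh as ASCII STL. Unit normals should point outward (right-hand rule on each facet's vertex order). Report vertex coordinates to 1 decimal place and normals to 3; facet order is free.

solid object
 facet normal -0.106 0.758 -0.643
  outer loop
   vertex 3.4 3.0 2.2
   vertex 0.0 1.0 0.4
   vertex 0.4 3.6 3.4
  endloop
 endfacet
 facet normal 0.214 0.427 -0.878
  outer loop
   vertex 3.4 3.0 2.2
   vertex 2.0 0.0 0.4
   vertex 0.0 1.0 0.4
  endloop
 endfacet
 facet normal 0.620 0.170 -0.766
  outer loop
   vertex 3.4 3.0 2.2
   vertex 3.4 1.2 1.8
   vertex 2.0 0.0 0.4
  endloop
 endfacet
 facet normal -0.349 -0.685 0.640
  outer loop
   vertex 3.2 1.8 3.0
   vertex 0.4 3.6 3.4
   vertex 0.0 1.0 0.4
  endloop
 endfacet
 facet normal -0.345 -0.690 0.637
  outer loop
   vertex 3.2 1.8 3.0
   vertex 0.0 1.0 0.4
   vertex 2.0 0.0 0.4
  endloop
 endfacet
 facet normal 0.259 -0.846 0.466
  outer loop
   vertex 3.2 1.8 3.0
   vertex 2.0 0.0 0.4
   vertex 3.4 1.2 1.8
  endloop
 endfacet
 facet normal 0.982 -0.041 0.184
  outer loop
   vertex 3.2 1.8 3.0
   vertex 3.4 1.2 1.8
   vertex 3.4 3.0 2.2
  endloop
 endfacet
 facet normal 0.408 0.459 0.790
  outer loop
   vertex 3.2 1.8 3.0
   vertex 3.4 3.0 2.2
   vertex 0.4 3.6 3.4
  endloop
 endfacet
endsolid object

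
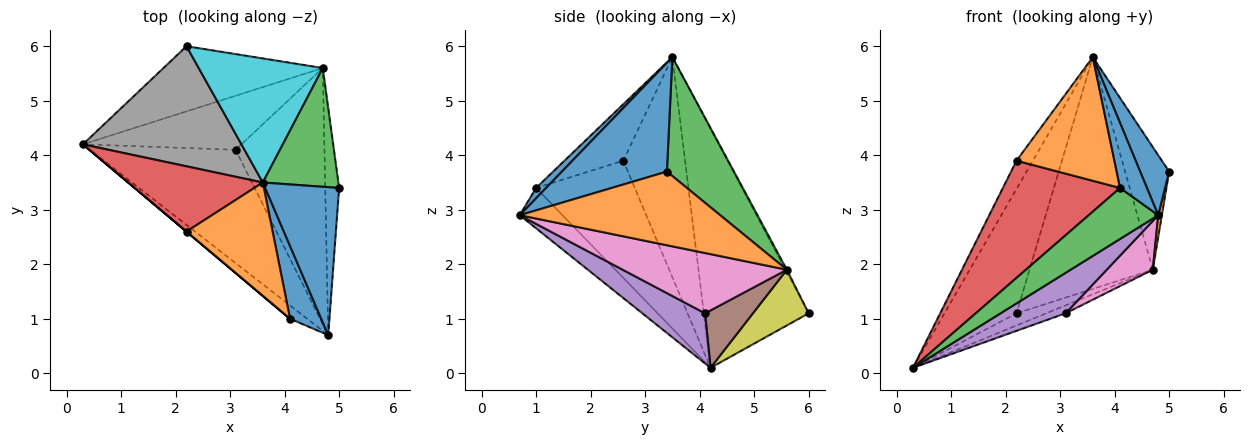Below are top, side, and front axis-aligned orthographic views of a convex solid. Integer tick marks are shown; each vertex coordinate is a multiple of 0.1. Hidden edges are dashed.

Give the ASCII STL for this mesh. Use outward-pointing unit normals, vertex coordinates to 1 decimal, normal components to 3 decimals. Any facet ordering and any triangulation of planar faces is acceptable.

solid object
 facet normal 0.806 -0.222 0.548
  outer loop
   vertex 3.6 3.5 5.8
   vertex 4.8 0.7 2.9
   vertex 5.0 3.4 3.7
  endloop
 endfacet
 facet normal 0.982 -0.018 -0.186
  outer loop
   vertex 4.7 5.6 1.9
   vertex 5.0 3.4 3.7
   vertex 4.8 0.7 2.9
  endloop
 endfacet
 facet normal 0.738 0.485 0.469
  outer loop
   vertex 4.7 5.6 1.9
   vertex 3.6 3.5 5.8
   vertex 5.0 3.4 3.7
  endloop
 endfacet
 facet normal -0.832 0.220 0.509
  outer loop
   vertex 2.2 2.6 3.9
   vertex 3.6 3.5 5.8
   vertex 0.3 4.2 0.1
  endloop
 endfacet
 facet normal 0.308 -0.320 -0.896
  outer loop
   vertex 3.1 4.1 1.1
   vertex 4.8 0.7 2.9
   vertex 0.3 4.2 0.1
  endloop
 endfacet
 facet normal 0.338 0.137 -0.931
  outer loop
   vertex 3.1 4.1 1.1
   vertex 0.3 4.2 0.1
   vertex 4.7 5.6 1.9
  endloop
 endfacet
 facet normal 0.555 -0.156 -0.817
  outer loop
   vertex 3.1 4.1 1.1
   vertex 4.7 5.6 1.9
   vertex 4.8 0.7 2.9
  endloop
 endfacet
 facet normal -0.723 0.497 0.480
  outer loop
   vertex 2.2 6.0 1.1
   vertex 0.3 4.2 0.1
   vertex 3.6 3.5 5.8
  endloop
 endfacet
 facet normal 0.325 0.173 -0.930
  outer loop
   vertex 2.2 6.0 1.1
   vertex 4.7 5.6 1.9
   vertex 0.3 4.2 0.1
  endloop
 endfacet
 facet normal -0.010 0.882 0.472
  outer loop
   vertex 2.2 6.0 1.1
   vertex 3.6 3.5 5.8
   vertex 4.7 5.6 1.9
  endloop
 endfacet
 facet normal 0.240 -0.647 0.724
  outer loop
   vertex 4.1 1.0 3.4
   vertex 4.8 0.7 2.9
   vertex 3.6 3.5 5.8
  endloop
 endfacet
 facet normal -0.405 -0.674 0.618
  outer loop
   vertex 4.1 1.0 3.4
   vertex 3.6 3.5 5.8
   vertex 2.2 2.6 3.9
  endloop
 endfacet
 facet normal -0.511 -0.831 -0.217
  outer loop
   vertex 4.1 1.0 3.4
   vertex 0.3 4.2 0.1
   vertex 4.8 0.7 2.9
  endloop
 endfacet
 facet normal -0.644 -0.765 0.000
  outer loop
   vertex 4.1 1.0 3.4
   vertex 2.2 2.6 3.9
   vertex 0.3 4.2 0.1
  endloop
 endfacet
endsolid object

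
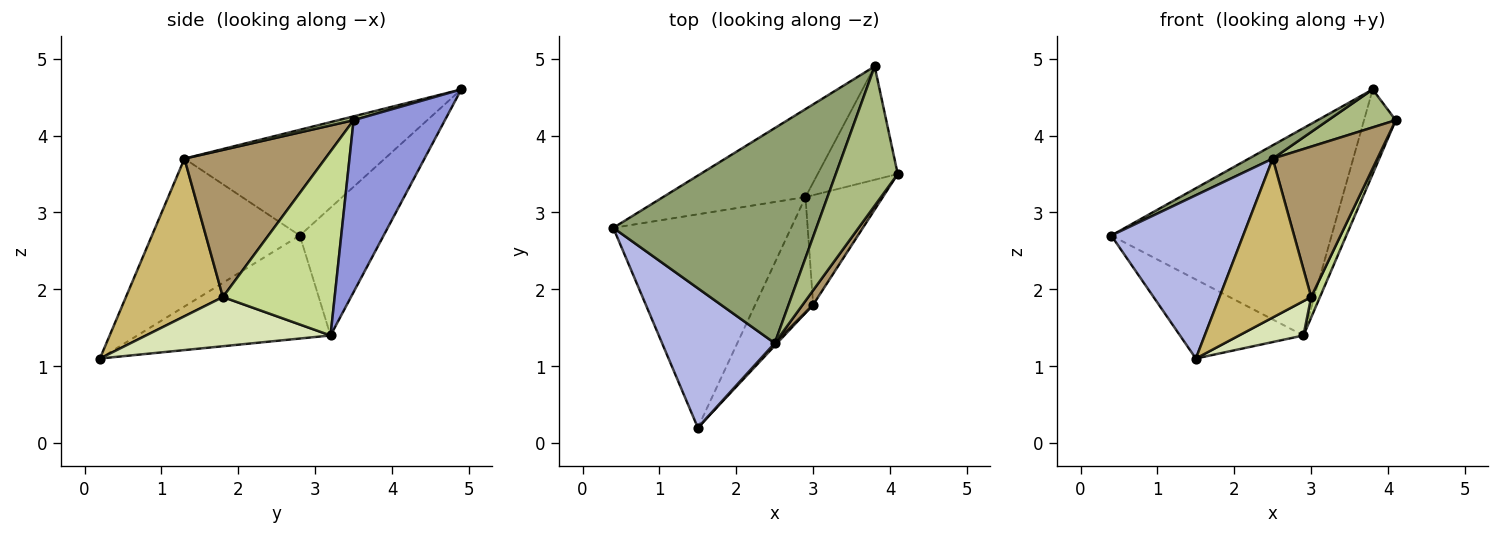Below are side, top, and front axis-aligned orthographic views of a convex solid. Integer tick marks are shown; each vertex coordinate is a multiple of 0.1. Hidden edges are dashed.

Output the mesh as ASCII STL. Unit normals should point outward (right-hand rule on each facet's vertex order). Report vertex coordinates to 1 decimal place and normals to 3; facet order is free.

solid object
 facet normal -0.477 0.305 -0.824
  outer loop
   vertex 2.9 3.2 1.4
   vertex 1.5 0.2 1.1
   vertex 0.4 2.8 2.7
  endloop
 endfacet
 facet normal -0.331 0.869 -0.369
  outer loop
   vertex 2.9 3.2 1.4
   vertex 0.4 2.8 2.7
   vertex 3.8 4.9 4.6
  endloop
 endfacet
 facet normal 0.865 0.300 -0.403
  outer loop
   vertex 2.9 3.2 1.4
   vertex 3.8 4.9 4.6
   vertex 4.1 3.5 4.2
  endloop
 endfacet
 facet normal -0.649 -0.579 0.494
  outer loop
   vertex 2.5 1.3 3.7
   vertex 0.4 2.8 2.7
   vertex 1.5 0.2 1.1
  endloop
 endfacet
 facet normal -0.461 -0.055 0.886
  outer loop
   vertex 2.5 1.3 3.7
   vertex 3.8 4.9 4.6
   vertex 0.4 2.8 2.7
  endloop
 endfacet
 facet normal 0.060 -0.262 0.963
  outer loop
   vertex 2.5 1.3 3.7
   vertex 4.1 3.5 4.2
   vertex 3.8 4.9 4.6
  endloop
 endfacet
 facet normal 0.920 -0.072 -0.386
  outer loop
   vertex 3.0 1.8 1.9
   vertex 2.9 3.2 1.4
   vertex 4.1 3.5 4.2
  endloop
 endfacet
 facet normal 0.632 -0.220 -0.743
  outer loop
   vertex 3.0 1.8 1.9
   vertex 1.5 0.2 1.1
   vertex 2.9 3.2 1.4
  endloop
 endfacet
 facet normal 0.801 -0.596 0.057
  outer loop
   vertex 3.0 1.8 1.9
   vertex 4.1 3.5 4.2
   vertex 2.5 1.3 3.7
  endloop
 endfacet
 facet normal 0.727 -0.687 0.011
  outer loop
   vertex 3.0 1.8 1.9
   vertex 2.5 1.3 3.7
   vertex 1.5 0.2 1.1
  endloop
 endfacet
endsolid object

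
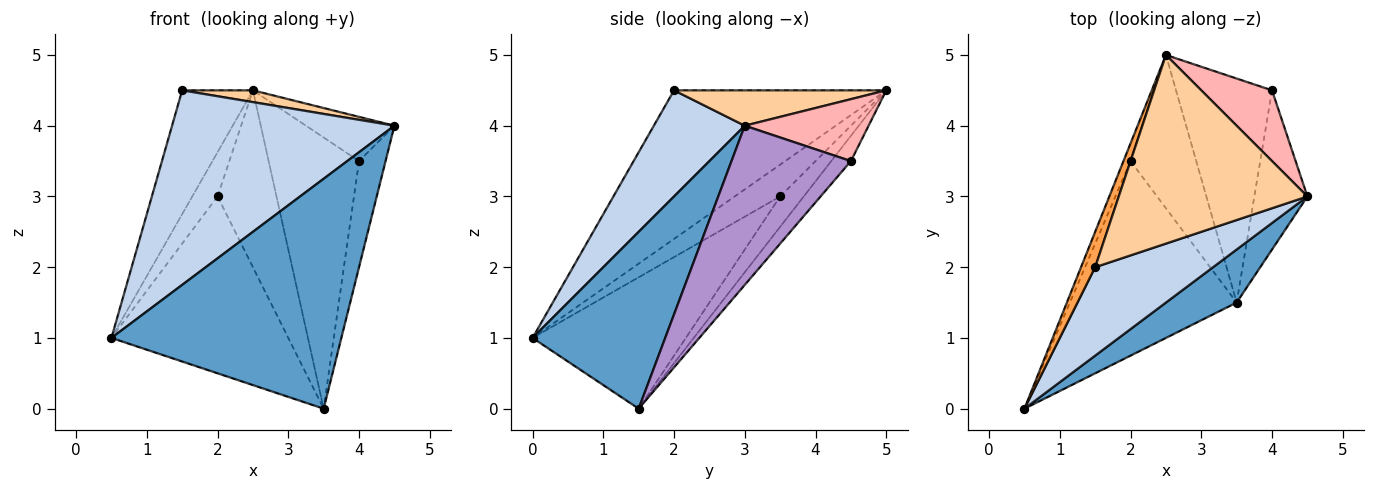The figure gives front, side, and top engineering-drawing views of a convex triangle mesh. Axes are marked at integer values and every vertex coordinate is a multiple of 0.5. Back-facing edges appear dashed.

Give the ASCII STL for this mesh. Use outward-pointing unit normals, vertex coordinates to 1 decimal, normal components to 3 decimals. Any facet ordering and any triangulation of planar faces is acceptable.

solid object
 facet normal 0.490 -0.849 0.196
  outer loop
   vertex 3.5 1.5 0.0
   vertex 4.5 3.0 4.0
   vertex 0.5 0.0 1.0
  endloop
 endfacet
 facet normal 0.349 -0.853 0.388
  outer loop
   vertex 1.5 2.0 4.5
   vertex 0.5 0.0 1.0
   vertex 4.5 3.0 4.0
  endloop
 endfacet
 facet normal -0.945 0.315 0.090
  outer loop
   vertex 1.5 2.0 4.5
   vertex 2.5 5.0 4.5
   vertex 0.5 0.0 1.0
  endloop
 endfacet
 facet normal 0.184 -0.061 0.981
  outer loop
   vertex 1.5 2.0 4.5
   vertex 4.5 3.0 4.0
   vertex 2.5 5.0 4.5
  endloop
 endfacet
 facet normal -0.858 0.477 -0.191
  outer loop
   vertex 2.0 3.5 3.0
   vertex 0.5 0.0 1.0
   vertex 2.5 5.0 4.5
  endloop
 endfacet
 facet normal -0.504 0.581 -0.639
  outer loop
   vertex 2.0 3.5 3.0
   vertex 3.5 1.5 0.0
   vertex 0.5 0.0 1.0
  endloop
 endfacet
 facet normal -0.289 0.723 -0.627
  outer loop
   vertex 2.0 3.5 3.0
   vertex 2.5 5.0 4.5
   vertex 3.5 1.5 0.0
  endloop
 endfacet
 facet normal 0.596 0.426 0.681
  outer loop
   vertex 4.0 4.5 3.5
   vertex 2.5 5.0 4.5
   vertex 4.5 3.0 4.0
  endloop
 endfacet
 facet normal 0.928 0.206 -0.309
  outer loop
   vertex 4.0 4.5 3.5
   vertex 4.5 3.0 4.0
   vertex 3.5 1.5 0.0
  endloop
 endfacet
 facet normal -0.165 0.760 -0.628
  outer loop
   vertex 4.0 4.5 3.5
   vertex 3.5 1.5 0.0
   vertex 2.5 5.0 4.5
  endloop
 endfacet
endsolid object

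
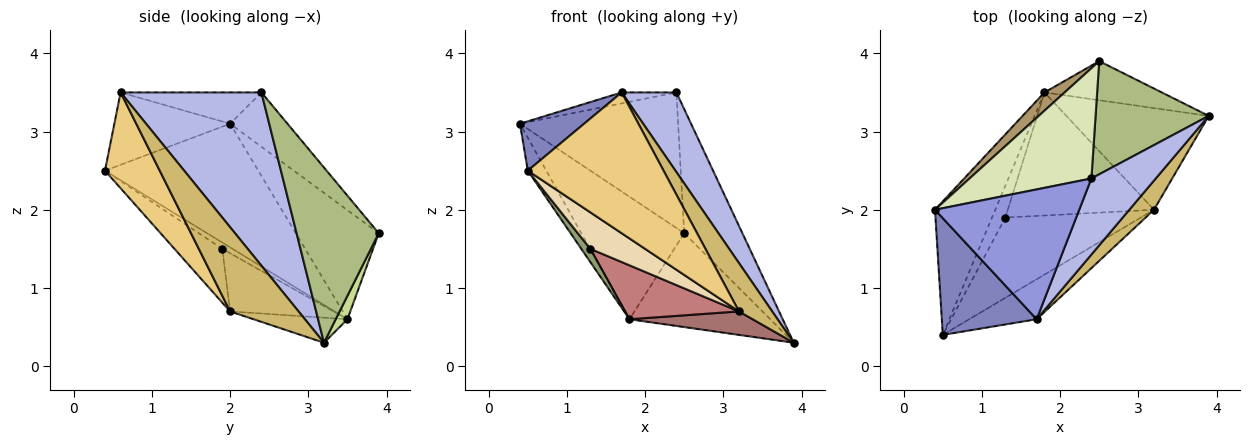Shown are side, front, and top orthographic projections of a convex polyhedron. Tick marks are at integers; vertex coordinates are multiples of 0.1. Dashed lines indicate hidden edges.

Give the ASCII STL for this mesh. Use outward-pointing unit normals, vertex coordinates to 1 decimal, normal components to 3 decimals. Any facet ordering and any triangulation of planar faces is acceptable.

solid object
 facet normal -0.894 0.108 -0.436
  outer loop
   vertex 1.8 3.5 0.6
   vertex 0.5 0.4 2.5
   vertex 0.4 2.0 3.1
  endloop
 endfacet
 facet normal -0.575 -0.319 0.754
  outer loop
   vertex 1.7 0.6 3.5
   vertex 0.4 2.0 3.1
   vertex 0.5 0.4 2.5
  endloop
 endfacet
 facet normal -0.211 0.082 0.974
  outer loop
   vertex 1.7 0.6 3.5
   vertex 2.4 2.4 3.5
   vertex 0.4 2.0 3.1
  endloop
 endfacet
 facet normal 0.881 -0.342 0.327
  outer loop
   vertex 1.7 0.6 3.5
   vertex 3.9 3.2 0.3
   vertex 2.4 2.4 3.5
  endloop
 endfacet
 facet normal -0.399 -0.351 -0.847
  outer loop
   vertex 1.3 1.9 1.5
   vertex 0.5 0.4 2.5
   vertex 1.8 3.5 0.6
  endloop
 endfacet
 facet normal 0.722 0.511 0.466
  outer loop
   vertex 2.5 3.9 1.7
   vertex 2.4 2.4 3.5
   vertex 3.9 3.2 0.3
  endloop
 endfacet
 facet normal 0.077 0.920 -0.383
  outer loop
   vertex 2.5 3.9 1.7
   vertex 3.9 3.2 0.3
   vertex 1.8 3.5 0.6
  endloop
 endfacet
 facet normal -0.271 0.747 0.607
  outer loop
   vertex 2.5 3.9 1.7
   vertex 0.4 2.0 3.1
   vertex 2.4 2.4 3.5
  endloop
 endfacet
 facet normal -0.623 0.774 0.115
  outer loop
   vertex 2.5 3.9 1.7
   vertex 1.8 3.5 0.6
   vertex 0.4 2.0 3.1
  endloop
 endfacet
 facet normal 0.870 -0.422 0.255
  outer loop
   vertex 3.2 2.0 0.7
   vertex 3.9 3.2 0.3
   vertex 1.7 0.6 3.5
  endloop
 endfacet
 facet normal 0.362 -0.897 -0.255
  outer loop
   vertex 3.2 2.0 0.7
   vertex 1.7 0.6 3.5
   vertex 0.5 0.4 2.5
  endloop
 endfacet
 facet normal -0.340 -0.389 -0.856
  outer loop
   vertex 3.2 2.0 0.7
   vertex 0.5 0.4 2.5
   vertex 1.3 1.9 1.5
  endloop
 endfacet
 facet normal -0.169 -0.222 -0.960
  outer loop
   vertex 3.2 2.0 0.7
   vertex 1.8 3.5 0.6
   vertex 3.9 3.2 0.3
  endloop
 endfacet
 facet normal -0.342 -0.377 -0.861
  outer loop
   vertex 3.2 2.0 0.7
   vertex 1.3 1.9 1.5
   vertex 1.8 3.5 0.6
  endloop
 endfacet
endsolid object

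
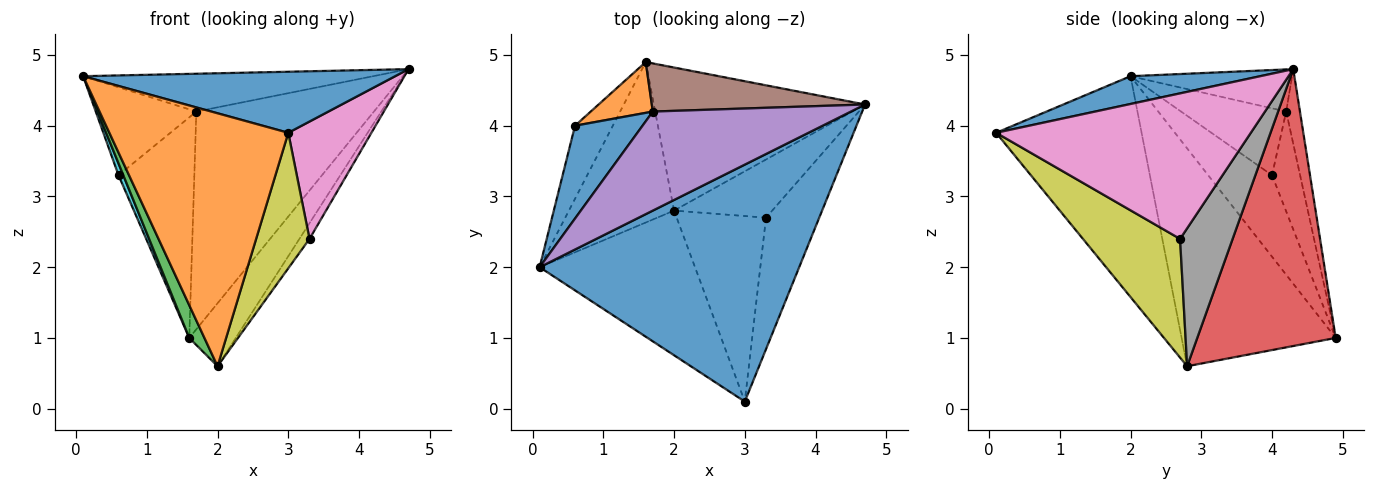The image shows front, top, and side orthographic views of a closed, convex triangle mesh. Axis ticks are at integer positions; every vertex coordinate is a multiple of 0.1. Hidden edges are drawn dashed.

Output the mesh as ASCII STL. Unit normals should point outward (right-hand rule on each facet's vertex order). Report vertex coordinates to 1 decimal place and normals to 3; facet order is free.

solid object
 facet normal 0.103 -0.248 0.963
  outer loop
   vertex 3.0 0.1 3.9
   vertex 4.7 4.3 4.8
   vertex 0.1 2.0 4.7
  endloop
 endfacet
 facet normal -0.577 -0.709 -0.406
  outer loop
   vertex 2.0 2.8 0.6
   vertex 3.0 0.1 3.9
   vertex 0.1 2.0 4.7
  endloop
 endfacet
 facet normal -0.897 -0.088 -0.433
  outer loop
   vertex 2.0 2.8 0.6
   vertex 0.1 2.0 4.7
   vertex 1.6 4.9 1.0
  endloop
 endfacet
 facet normal 0.768 0.258 -0.586
  outer loop
   vertex 2.0 2.8 0.6
   vertex 1.6 4.9 1.0
   vertex 4.7 4.3 4.8
  endloop
 endfacet
 facet normal -0.195 0.350 0.916
  outer loop
   vertex 1.7 4.2 4.2
   vertex 0.1 2.0 4.7
   vertex 4.7 4.3 4.8
  endloop
 endfacet
 facet normal -0.076 0.974 0.215
  outer loop
   vertex 1.7 4.2 4.2
   vertex 4.7 4.3 4.8
   vertex 1.6 4.9 1.0
  endloop
 endfacet
 facet normal 0.898 -0.293 -0.328
  outer loop
   vertex 3.3 2.7 2.4
   vertex 4.7 4.3 4.8
   vertex 3.0 0.1 3.9
  endloop
 endfacet
 facet normal 0.805 0.155 -0.573
  outer loop
   vertex 3.3 2.7 2.4
   vertex 2.0 2.8 0.6
   vertex 4.7 4.3 4.8
  endloop
 endfacet
 facet normal 0.732 -0.402 -0.551
  outer loop
   vertex 3.3 2.7 2.4
   vertex 3.0 0.1 3.9
   vertex 2.0 2.8 0.6
  endloop
 endfacet
 facet normal -0.905 -0.068 -0.420
  outer loop
   vertex 0.6 4.0 3.3
   vertex 1.6 4.9 1.0
   vertex 0.1 2.0 4.7
  endloop
 endfacet
 facet normal -0.584 0.558 0.589
  outer loop
   vertex 0.6 4.0 3.3
   vertex 0.1 2.0 4.7
   vertex 1.7 4.2 4.2
  endloop
 endfacet
 facet normal -0.339 0.917 0.211
  outer loop
   vertex 0.6 4.0 3.3
   vertex 1.7 4.2 4.2
   vertex 1.6 4.9 1.0
  endloop
 endfacet
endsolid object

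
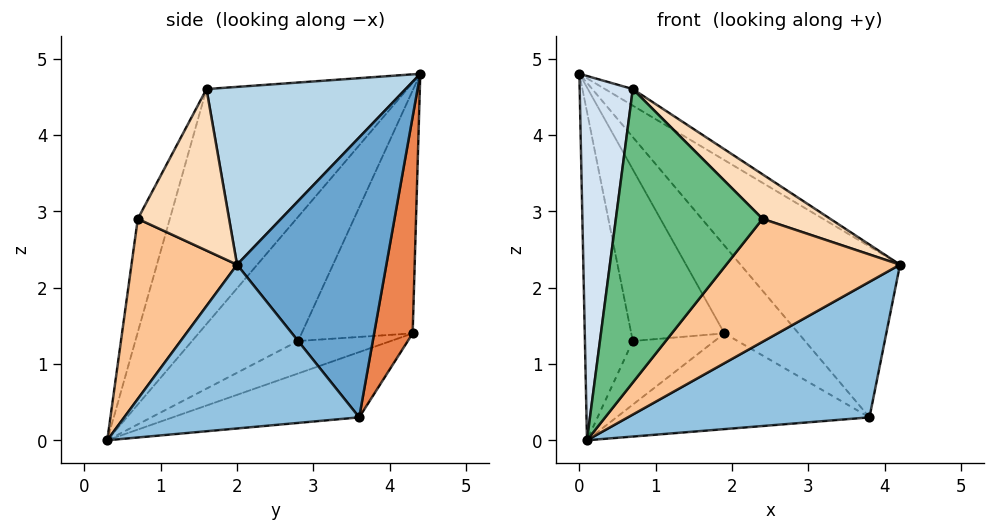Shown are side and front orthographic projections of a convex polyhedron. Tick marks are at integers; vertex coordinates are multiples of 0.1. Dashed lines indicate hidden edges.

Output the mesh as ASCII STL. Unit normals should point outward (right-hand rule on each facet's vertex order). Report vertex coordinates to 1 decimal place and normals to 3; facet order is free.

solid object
 facet normal 0.624 0.666 0.408
  outer loop
   vertex 3.8 3.6 0.3
   vertex 0.0 4.4 4.8
   vertex 4.2 2.0 2.3
  endloop
 endfacet
 facet normal 0.568 -0.584 -0.581
  outer loop
   vertex 3.8 3.6 0.3
   vertex 4.2 2.0 2.3
   vertex 0.1 0.3 0.0
  endloop
 endfacet
 facet normal 0.542 0.076 0.837
  outer loop
   vertex 0.7 1.6 4.6
   vertex 4.2 2.0 2.3
   vertex 0.0 4.4 4.8
  endloop
 endfacet
 facet normal -0.948 -0.251 0.195
  outer loop
   vertex 0.7 1.6 4.6
   vertex 0.0 4.4 4.8
   vertex 0.1 0.3 0.0
  endloop
 endfacet
 facet normal 0.449 0.865 0.226
  outer loop
   vertex 1.9 4.3 1.4
   vertex 0.0 4.4 4.8
   vertex 3.8 3.6 0.3
  endloop
 endfacet
 facet normal -0.324 0.439 -0.838
  outer loop
   vertex 1.9 4.3 1.4
   vertex 3.8 3.6 0.3
   vertex 0.1 0.3 0.0
  endloop
 endfacet
 facet normal 0.498 -0.820 -0.282
  outer loop
   vertex 2.4 0.7 2.9
   vertex 0.1 0.3 0.0
   vertex 4.2 2.0 2.3
  endloop
 endfacet
 facet normal 0.535 -0.397 0.746
  outer loop
   vertex 2.4 0.7 2.9
   vertex 4.2 2.0 2.3
   vertex 0.7 1.6 4.6
  endloop
 endfacet
 facet normal -0.204 -0.935 0.291
  outer loop
   vertex 2.4 0.7 2.9
   vertex 0.7 1.6 4.6
   vertex 0.1 0.3 0.0
  endloop
 endfacet
 facet normal -0.855 0.386 -0.347
  outer loop
   vertex 0.7 2.8 1.3
   vertex 0.1 0.3 0.0
   vertex 0.0 4.4 4.8
  endloop
 endfacet
 facet normal -0.699 0.587 -0.408
  outer loop
   vertex 0.7 2.8 1.3
   vertex 0.0 4.4 4.8
   vertex 1.9 4.3 1.4
  endloop
 endfacet
 facet normal -0.550 0.485 -0.680
  outer loop
   vertex 0.7 2.8 1.3
   vertex 1.9 4.3 1.4
   vertex 0.1 0.3 0.0
  endloop
 endfacet
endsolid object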